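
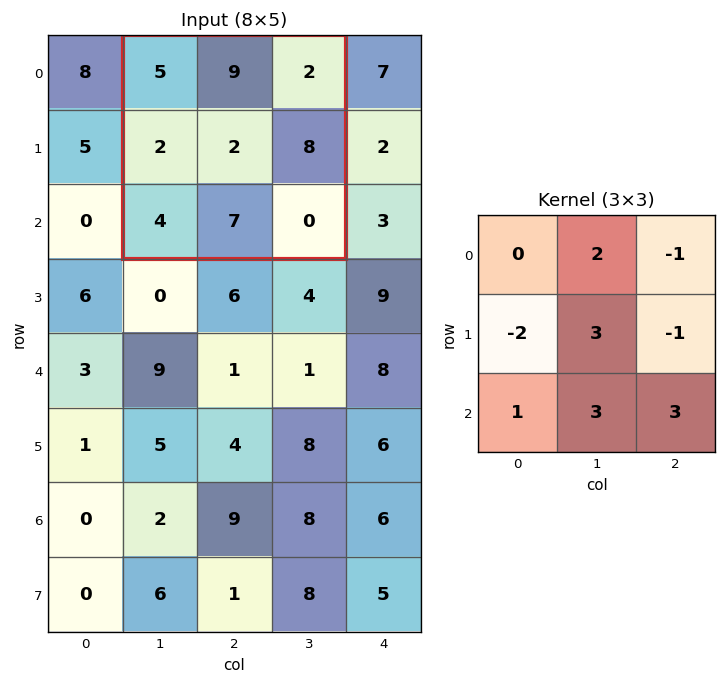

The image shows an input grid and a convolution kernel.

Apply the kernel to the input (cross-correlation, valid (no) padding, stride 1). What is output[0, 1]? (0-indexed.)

The receptive field on the input at this output position is [5 9 2 / 2 2 8 / 4 7 0]. Elementwise product with the kernel and sum: 9·2 + 2·-1 + 2·-2 + 2·3 + 8·-1 + 4·1 + 7·3 + 0·3.

35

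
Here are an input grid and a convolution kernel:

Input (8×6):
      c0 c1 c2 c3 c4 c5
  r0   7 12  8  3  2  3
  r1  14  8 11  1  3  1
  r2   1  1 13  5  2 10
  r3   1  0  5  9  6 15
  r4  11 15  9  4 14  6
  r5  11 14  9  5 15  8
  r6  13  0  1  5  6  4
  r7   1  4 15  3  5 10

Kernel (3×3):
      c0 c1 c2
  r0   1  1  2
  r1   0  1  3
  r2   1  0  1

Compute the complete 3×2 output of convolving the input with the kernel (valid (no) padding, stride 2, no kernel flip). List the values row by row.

Output[0,0]: The receptive field on the input at this output position is [7 12 8 / 14 8 11 / 1 1 13]. Elementwise product with the kernel and sum: 7·1 + 12·1 + 8·2 + 8·1 + 11·3 + 1·1 + 13·1.
Output[0,1]: The receptive field on the input at this output position is [8 3 2 / 11 1 3 / 13 5 2]. Elementwise product with the kernel and sum: 8·1 + 3·1 + 2·2 + 1·1 + 3·3 + 13·1 + 2·1.

90 40
63 72
99 98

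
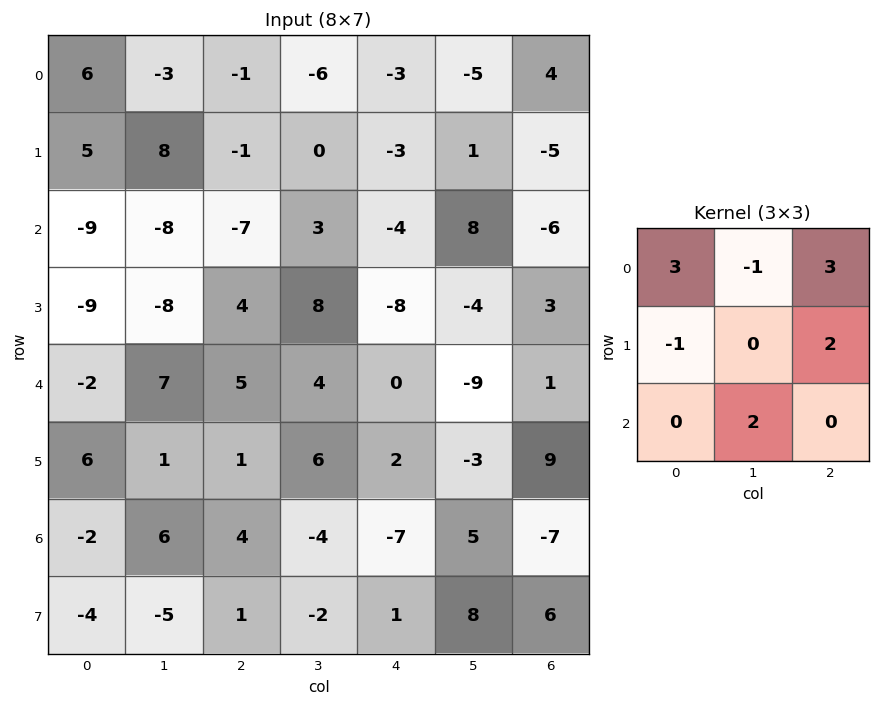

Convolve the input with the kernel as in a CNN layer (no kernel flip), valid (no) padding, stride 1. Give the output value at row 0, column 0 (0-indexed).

The receptive field on the input at this output position is [6 -3 -1 / 5 8 -1 / -9 -8 -7]. Elementwise product with the kernel and sum: 6·3 + -3·-1 + -1·3 + 5·-1 + -1·2 + -8·2.

-5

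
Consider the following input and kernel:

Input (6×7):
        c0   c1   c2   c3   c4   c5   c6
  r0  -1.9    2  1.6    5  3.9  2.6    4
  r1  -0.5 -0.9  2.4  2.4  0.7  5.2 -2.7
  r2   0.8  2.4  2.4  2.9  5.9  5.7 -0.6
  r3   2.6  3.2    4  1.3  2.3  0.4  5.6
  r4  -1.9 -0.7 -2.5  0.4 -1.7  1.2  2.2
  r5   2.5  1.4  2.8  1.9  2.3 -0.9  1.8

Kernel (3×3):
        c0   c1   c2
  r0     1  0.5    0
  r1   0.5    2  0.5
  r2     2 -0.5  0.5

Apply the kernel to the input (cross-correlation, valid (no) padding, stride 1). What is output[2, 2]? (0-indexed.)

3.55

The receptive field on the input at this output position is [2.4 2.9 5.9 / 4 1.3 2.3 / -2.5 0.4 -1.7]. Elementwise product with the kernel and sum: 2.4·1 + 2.9·0.5 + 4·0.5 + 1.3·2 + 2.3·0.5 + -2.5·2 + 0.4·-0.5 + -1.7·0.5.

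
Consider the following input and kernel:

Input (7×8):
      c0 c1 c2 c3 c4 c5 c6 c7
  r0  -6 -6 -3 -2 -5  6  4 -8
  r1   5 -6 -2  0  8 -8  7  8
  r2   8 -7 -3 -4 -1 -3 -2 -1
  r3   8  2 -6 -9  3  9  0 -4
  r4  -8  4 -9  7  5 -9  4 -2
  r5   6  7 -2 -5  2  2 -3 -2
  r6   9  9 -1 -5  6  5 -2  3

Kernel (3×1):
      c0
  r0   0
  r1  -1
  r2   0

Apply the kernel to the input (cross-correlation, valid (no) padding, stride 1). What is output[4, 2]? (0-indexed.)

2

The receptive field on the input at this output position is [-9 / -2 / -1]. Elementwise product with the kernel and sum: -2·-1.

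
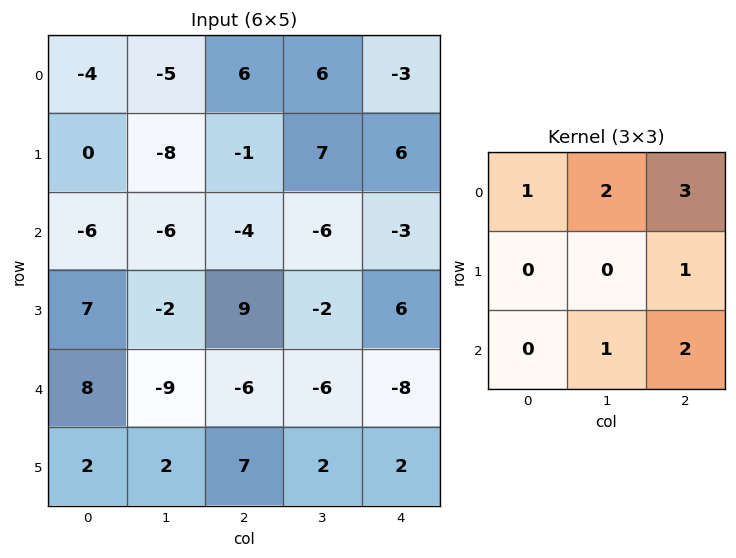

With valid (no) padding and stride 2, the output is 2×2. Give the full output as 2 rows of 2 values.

Output[0,0]: The receptive field on the input at this output position is [-4 -5 6 / 0 -8 -1 / -6 -6 -4]. Elementwise product with the kernel and sum: -4·1 + -5·2 + 6·3 + -1·1 + -6·1 + -4·2.
Output[0,1]: The receptive field on the input at this output position is [6 6 -3 / -1 7 6 / -4 -6 -3]. Elementwise product with the kernel and sum: 6·1 + 6·2 + -3·3 + 6·1 + -6·1 + -3·2.

-11 3
-42 -41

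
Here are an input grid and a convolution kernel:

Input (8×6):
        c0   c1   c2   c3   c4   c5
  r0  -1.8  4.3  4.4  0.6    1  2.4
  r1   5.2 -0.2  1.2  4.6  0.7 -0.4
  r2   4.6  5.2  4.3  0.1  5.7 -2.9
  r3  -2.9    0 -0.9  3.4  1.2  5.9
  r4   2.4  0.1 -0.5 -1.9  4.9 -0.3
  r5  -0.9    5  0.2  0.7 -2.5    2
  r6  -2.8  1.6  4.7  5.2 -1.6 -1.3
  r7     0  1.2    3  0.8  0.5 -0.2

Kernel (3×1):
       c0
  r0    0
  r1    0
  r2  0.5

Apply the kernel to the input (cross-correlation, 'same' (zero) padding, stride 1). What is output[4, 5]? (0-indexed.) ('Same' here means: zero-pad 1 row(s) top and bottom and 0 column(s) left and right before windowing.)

The receptive field on the zero-padded input at this output position is [5.9 / -0.3 / 2]. Elementwise product with the kernel and sum: 2·0.5.

1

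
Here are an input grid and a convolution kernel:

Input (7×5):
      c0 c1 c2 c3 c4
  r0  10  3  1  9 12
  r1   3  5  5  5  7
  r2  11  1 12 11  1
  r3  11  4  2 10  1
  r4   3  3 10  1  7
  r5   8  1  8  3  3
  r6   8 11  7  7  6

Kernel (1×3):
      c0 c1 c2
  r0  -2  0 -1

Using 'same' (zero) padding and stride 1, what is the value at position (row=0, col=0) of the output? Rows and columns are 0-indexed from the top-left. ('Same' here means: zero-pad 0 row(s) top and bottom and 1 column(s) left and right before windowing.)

-3

The receptive field on the zero-padded input at this output position is [0 10 3]. Elementwise product with the kernel and sum: 0·-2 + 3·-1.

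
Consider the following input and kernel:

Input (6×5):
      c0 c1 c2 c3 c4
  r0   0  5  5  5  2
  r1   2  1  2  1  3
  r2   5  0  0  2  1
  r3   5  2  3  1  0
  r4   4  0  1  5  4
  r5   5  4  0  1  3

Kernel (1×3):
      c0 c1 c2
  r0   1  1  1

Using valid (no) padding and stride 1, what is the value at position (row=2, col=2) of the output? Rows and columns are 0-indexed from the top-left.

The receptive field on the input at this output position is [0 2 1]. Elementwise product with the kernel and sum: 0·1 + 2·1 + 1·1.

3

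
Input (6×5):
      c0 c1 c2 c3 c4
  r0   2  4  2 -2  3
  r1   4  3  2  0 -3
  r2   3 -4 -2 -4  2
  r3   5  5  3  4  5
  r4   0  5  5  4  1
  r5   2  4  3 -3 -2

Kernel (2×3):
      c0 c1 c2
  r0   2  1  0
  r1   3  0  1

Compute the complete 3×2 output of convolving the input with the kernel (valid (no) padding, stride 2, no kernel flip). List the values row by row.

22 5
20 6
14 21

Output[0,0]: The receptive field on the input at this output position is [2 4 2 / 4 3 2]. Elementwise product with the kernel and sum: 2·2 + 4·1 + 4·3 + 2·1.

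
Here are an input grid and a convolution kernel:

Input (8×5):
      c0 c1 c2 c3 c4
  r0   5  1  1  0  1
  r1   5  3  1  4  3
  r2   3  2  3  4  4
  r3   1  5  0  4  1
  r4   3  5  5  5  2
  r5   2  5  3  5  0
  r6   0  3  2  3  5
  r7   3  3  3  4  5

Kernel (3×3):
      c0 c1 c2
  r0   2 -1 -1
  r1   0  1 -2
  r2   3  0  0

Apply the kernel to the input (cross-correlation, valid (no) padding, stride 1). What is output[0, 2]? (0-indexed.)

8

The receptive field on the input at this output position is [1 0 1 / 1 4 3 / 3 4 4]. Elementwise product with the kernel and sum: 1·2 + 0·-1 + 1·-1 + 4·1 + 3·-2 + 3·3.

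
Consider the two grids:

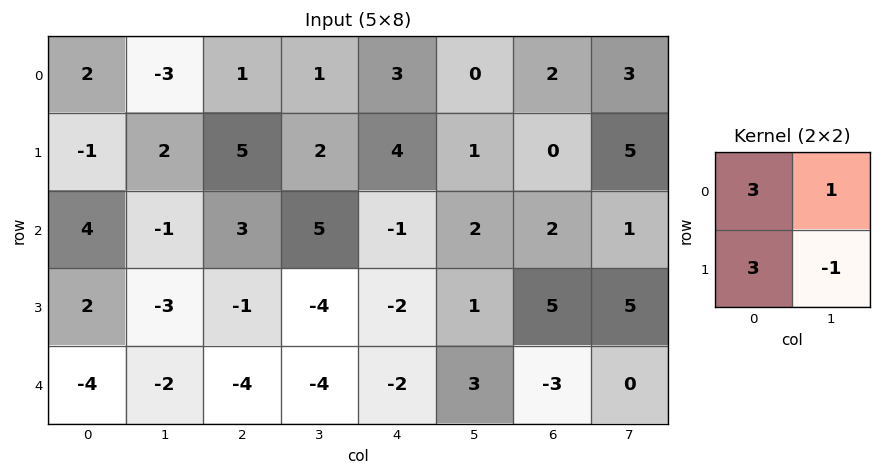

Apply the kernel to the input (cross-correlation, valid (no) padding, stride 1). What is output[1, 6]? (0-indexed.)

The receptive field on the input at this output position is [0 5 / 2 1]. Elementwise product with the kernel and sum: 0·3 + 5·1 + 2·3 + 1·-1.

10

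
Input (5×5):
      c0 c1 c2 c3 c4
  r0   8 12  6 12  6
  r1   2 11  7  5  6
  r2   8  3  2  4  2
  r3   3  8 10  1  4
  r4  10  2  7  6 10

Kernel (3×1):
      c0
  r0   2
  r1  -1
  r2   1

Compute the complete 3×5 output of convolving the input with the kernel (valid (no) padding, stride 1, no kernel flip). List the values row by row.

Output[0,0]: The receptive field on the input at this output position is [8 / 2 / 8]. Elementwise product with the kernel and sum: 8·2 + 2·-1 + 8·1.
Output[0,1]: The receptive field on the input at this output position is [12 / 11 / 3]. Elementwise product with the kernel and sum: 12·2 + 11·-1 + 3·1.

22 16 7 23 8
-1 27 22 7 14
23 0 1 13 10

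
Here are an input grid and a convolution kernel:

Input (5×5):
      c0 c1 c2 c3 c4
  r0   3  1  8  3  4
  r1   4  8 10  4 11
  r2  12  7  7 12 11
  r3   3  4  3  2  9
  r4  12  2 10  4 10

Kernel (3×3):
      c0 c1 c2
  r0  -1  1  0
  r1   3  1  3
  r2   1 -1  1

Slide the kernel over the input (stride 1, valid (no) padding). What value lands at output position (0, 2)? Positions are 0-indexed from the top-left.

68

The receptive field on the input at this output position is [8 3 4 / 10 4 11 / 7 12 11]. Elementwise product with the kernel and sum: 8·-1 + 3·1 + 10·3 + 4·1 + 11·3 + 7·1 + 12·-1 + 11·1.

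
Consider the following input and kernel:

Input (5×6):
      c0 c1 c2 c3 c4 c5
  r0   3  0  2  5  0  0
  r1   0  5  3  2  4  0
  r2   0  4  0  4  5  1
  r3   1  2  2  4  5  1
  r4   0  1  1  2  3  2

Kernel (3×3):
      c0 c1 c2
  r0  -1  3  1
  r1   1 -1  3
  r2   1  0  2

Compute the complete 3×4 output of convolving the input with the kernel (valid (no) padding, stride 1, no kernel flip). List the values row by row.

Output[0,0]: The receptive field on the input at this output position is [3 0 2 / 0 5 3 / 0 4 0]. Elementwise product with the kernel and sum: 3·-1 + 0·3 + 2·1 + 0·1 + 5·-1 + 3·3 + 0·1 + 0·2.
Output[0,1]: The receptive field on the input at this output position is [0 2 5 / 5 3 2 / 4 0 4]. Elementwise product with the kernel and sum: 0·-1 + 2·3 + 5·1 + 5·1 + 3·-1 + 2·3 + 4·1 + 4·2.

3 31 36 -1
19 32 30 18
19 17 37 20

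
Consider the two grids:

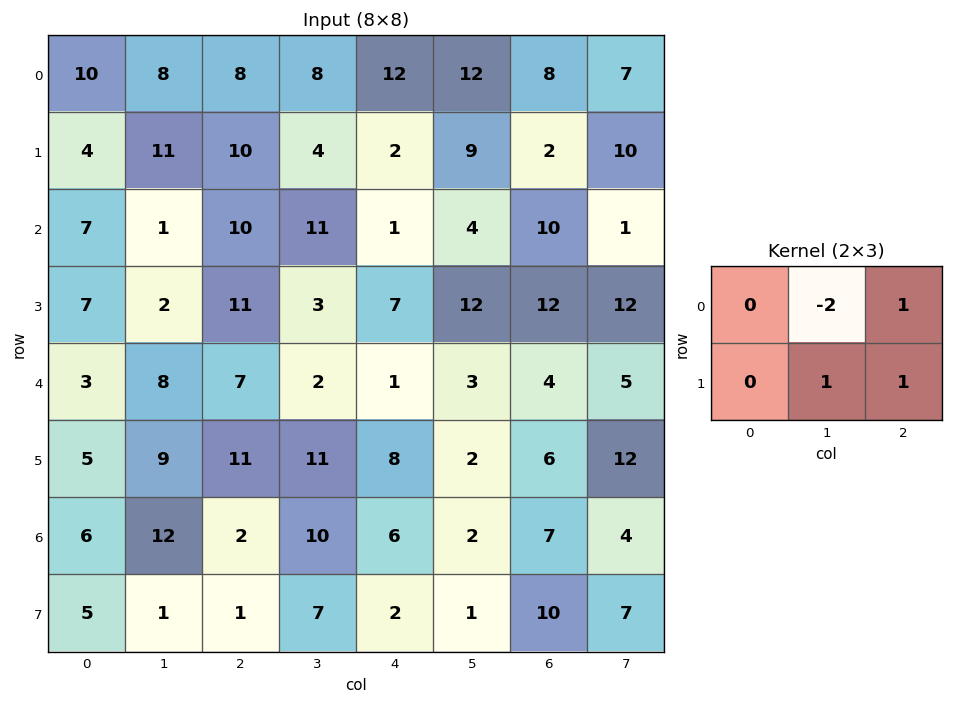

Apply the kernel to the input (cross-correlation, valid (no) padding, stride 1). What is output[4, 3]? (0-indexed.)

The receptive field on the input at this output position is [2 1 3 / 11 8 2]. Elementwise product with the kernel and sum: 1·-2 + 3·1 + 8·1 + 2·1.

11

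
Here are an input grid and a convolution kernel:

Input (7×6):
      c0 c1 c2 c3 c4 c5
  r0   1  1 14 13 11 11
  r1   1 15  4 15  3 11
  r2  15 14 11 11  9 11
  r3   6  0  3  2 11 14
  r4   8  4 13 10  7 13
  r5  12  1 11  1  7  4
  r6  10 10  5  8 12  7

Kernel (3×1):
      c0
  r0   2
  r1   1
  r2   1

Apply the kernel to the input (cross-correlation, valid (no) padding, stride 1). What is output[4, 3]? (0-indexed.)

The receptive field on the input at this output position is [10 / 1 / 8]. Elementwise product with the kernel and sum: 10·2 + 1·1 + 8·1.

29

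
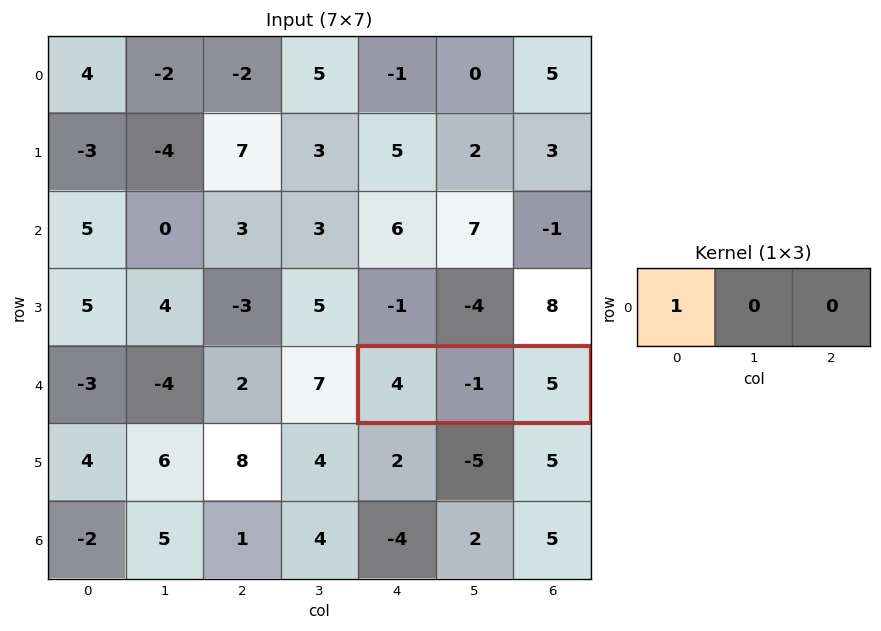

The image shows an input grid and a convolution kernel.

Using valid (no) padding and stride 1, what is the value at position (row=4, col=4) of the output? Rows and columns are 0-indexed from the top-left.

4

The receptive field on the input at this output position is [4 -1 5]. Elementwise product with the kernel and sum: 4·1.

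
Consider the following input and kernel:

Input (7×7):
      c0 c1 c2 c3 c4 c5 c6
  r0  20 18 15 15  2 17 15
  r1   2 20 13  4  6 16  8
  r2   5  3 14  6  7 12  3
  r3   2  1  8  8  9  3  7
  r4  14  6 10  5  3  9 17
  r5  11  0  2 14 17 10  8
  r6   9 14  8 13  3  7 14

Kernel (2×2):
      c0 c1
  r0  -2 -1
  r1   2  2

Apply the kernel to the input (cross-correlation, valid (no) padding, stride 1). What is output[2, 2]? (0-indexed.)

The receptive field on the input at this output position is [14 6 / 8 8]. Elementwise product with the kernel and sum: 14·-2 + 6·-1 + 8·2 + 8·2.

-2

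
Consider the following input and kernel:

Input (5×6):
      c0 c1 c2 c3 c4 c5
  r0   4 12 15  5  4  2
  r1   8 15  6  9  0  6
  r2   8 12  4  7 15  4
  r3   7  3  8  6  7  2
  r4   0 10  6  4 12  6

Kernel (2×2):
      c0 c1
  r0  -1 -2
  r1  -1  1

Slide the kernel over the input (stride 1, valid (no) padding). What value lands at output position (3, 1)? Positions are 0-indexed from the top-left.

The receptive field on the input at this output position is [3 8 / 10 6]. Elementwise product with the kernel and sum: 3·-1 + 8·-2 + 10·-1 + 6·1.

-23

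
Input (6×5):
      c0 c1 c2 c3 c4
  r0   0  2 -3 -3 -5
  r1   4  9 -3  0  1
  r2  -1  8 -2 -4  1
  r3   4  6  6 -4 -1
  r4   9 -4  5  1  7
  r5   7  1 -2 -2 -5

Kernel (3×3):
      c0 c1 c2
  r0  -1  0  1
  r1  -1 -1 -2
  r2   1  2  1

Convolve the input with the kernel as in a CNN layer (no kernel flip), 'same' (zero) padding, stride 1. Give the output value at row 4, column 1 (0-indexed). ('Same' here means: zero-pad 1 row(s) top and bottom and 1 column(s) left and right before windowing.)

-6

The receptive field on the zero-padded input at this output position is [4 6 6 / 9 -4 5 / 7 1 -2]. Elementwise product with the kernel and sum: 4·-1 + 6·1 + 9·-1 + -4·-1 + 5·-2 + 7·1 + 1·2 + -2·1.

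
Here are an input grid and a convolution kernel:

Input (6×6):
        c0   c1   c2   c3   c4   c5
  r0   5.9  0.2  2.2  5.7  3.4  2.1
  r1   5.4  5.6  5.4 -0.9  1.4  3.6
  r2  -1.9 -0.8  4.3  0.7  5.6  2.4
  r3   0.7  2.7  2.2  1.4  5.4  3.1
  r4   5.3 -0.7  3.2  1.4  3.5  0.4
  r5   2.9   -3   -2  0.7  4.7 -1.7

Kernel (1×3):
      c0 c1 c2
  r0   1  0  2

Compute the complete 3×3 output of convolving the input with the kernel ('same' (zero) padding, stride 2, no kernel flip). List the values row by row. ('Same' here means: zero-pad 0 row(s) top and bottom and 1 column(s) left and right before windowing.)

Output[0,0]: The receptive field on the zero-padded input at this output position is [0 5.9 0.2]. Elementwise product with the kernel and sum: 0·1 + 0.2·2.

0.4 11.6 9.9
-1.6 0.6 5.5
-1.4 2.1 2.2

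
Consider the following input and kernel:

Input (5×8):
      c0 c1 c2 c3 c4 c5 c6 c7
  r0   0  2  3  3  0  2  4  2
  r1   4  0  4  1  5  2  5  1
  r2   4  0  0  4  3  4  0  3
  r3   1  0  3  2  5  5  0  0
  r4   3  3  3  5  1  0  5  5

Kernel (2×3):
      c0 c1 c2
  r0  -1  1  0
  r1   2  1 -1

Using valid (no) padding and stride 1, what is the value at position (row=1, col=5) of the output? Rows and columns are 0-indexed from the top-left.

The receptive field on the input at this output position is [2 5 1 / 4 0 3]. Elementwise product with the kernel and sum: 2·-1 + 5·1 + 4·2 + 0·1 + 3·-1.

8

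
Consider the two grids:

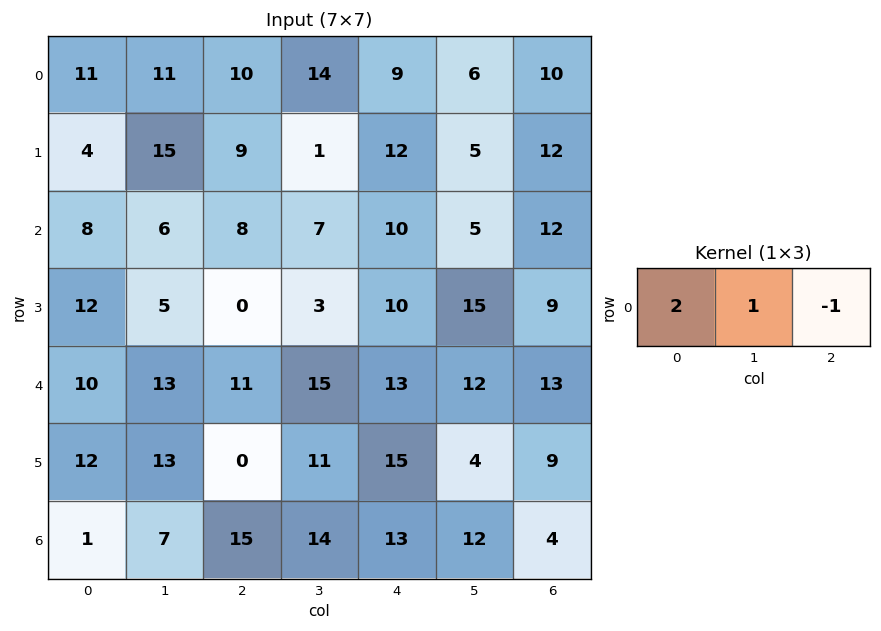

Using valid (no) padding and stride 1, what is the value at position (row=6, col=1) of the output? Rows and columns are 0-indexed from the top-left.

The receptive field on the input at this output position is [7 15 14]. Elementwise product with the kernel and sum: 7·2 + 15·1 + 14·-1.

15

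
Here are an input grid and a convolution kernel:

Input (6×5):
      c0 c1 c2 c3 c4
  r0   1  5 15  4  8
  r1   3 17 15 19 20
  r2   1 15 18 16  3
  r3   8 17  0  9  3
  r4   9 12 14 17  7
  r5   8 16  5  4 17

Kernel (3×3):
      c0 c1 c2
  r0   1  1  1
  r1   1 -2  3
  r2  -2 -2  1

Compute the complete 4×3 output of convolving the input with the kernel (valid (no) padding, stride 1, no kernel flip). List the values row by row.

21 18 -1
10 53 34
-20 58 -27
9 23 12

Output[0,0]: The receptive field on the input at this output position is [1 5 15 / 3 17 15 / 1 15 18]. Elementwise product with the kernel and sum: 1·1 + 5·1 + 15·1 + 3·1 + 17·-2 + 15·3 + 1·-2 + 15·-2 + 18·1.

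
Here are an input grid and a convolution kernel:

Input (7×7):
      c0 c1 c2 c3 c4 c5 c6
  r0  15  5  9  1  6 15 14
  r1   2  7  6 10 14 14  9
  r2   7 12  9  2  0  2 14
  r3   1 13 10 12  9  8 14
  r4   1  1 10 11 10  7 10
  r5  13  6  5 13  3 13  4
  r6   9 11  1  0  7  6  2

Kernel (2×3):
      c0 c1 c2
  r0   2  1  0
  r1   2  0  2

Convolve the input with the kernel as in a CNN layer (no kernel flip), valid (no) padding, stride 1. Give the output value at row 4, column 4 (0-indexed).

The receptive field on the input at this output position is [10 7 10 / 3 13 4]. Elementwise product with the kernel and sum: 10·2 + 7·1 + 3·2 + 4·2.

41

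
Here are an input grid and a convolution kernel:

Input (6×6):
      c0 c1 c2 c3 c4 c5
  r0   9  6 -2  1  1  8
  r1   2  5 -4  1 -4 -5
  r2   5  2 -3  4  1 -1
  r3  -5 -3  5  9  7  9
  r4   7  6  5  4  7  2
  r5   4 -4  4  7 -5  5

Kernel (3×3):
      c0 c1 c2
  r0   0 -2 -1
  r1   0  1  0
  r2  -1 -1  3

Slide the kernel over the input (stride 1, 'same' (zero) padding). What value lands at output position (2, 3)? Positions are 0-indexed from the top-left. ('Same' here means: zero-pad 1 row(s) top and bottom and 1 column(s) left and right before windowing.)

The receptive field on the zero-padded input at this output position is [-4 1 -4 / -3 4 1 / 5 9 7]. Elementwise product with the kernel and sum: 1·-2 + -4·-1 + 4·1 + 5·-1 + 9·-1 + 7·3.

13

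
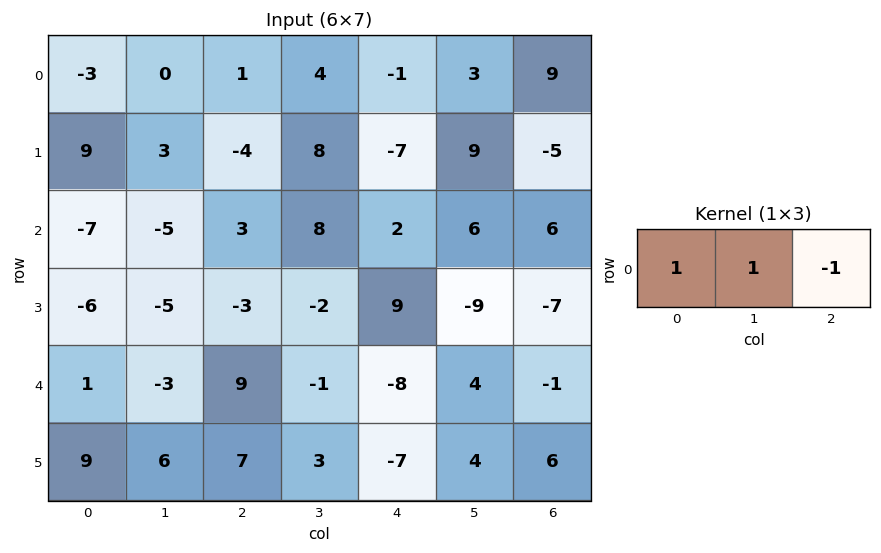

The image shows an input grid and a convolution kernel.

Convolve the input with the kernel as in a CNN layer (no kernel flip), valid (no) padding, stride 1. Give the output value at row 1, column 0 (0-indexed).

The receptive field on the input at this output position is [9 3 -4]. Elementwise product with the kernel and sum: 9·1 + 3·1 + -4·-1.

16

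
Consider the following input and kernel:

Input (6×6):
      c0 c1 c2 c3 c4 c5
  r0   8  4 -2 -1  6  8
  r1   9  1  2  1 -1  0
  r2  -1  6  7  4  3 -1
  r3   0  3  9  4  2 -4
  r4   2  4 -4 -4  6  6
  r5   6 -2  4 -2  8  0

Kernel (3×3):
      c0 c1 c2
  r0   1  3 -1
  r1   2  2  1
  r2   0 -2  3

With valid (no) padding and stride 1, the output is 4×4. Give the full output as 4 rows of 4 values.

Output[0,0]: The receptive field on the input at this output position is [8 4 -2 / 9 1 2 / -1 6 7]. Elementwise product with the kernel and sum: 8·1 + 4·3 + -2·-1 + 9·2 + 1·2 + 2·1 + 6·-2 + 7·3.

53 4 -5 0
48 30 29 -5
5 47 70 28
24 8 37 8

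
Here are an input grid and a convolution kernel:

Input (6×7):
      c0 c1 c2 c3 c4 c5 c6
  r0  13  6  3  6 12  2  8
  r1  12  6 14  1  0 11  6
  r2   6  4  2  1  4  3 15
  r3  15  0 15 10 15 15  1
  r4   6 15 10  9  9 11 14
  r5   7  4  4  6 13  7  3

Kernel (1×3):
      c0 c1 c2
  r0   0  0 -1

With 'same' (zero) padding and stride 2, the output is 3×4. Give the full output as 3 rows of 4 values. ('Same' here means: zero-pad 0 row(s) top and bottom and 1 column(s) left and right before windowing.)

Output[0,0]: The receptive field on the zero-padded input at this output position is [0 13 6]. Elementwise product with the kernel and sum: 6·-1.

-6 -6 -2 0
-4 -1 -3 0
-15 -9 -11 0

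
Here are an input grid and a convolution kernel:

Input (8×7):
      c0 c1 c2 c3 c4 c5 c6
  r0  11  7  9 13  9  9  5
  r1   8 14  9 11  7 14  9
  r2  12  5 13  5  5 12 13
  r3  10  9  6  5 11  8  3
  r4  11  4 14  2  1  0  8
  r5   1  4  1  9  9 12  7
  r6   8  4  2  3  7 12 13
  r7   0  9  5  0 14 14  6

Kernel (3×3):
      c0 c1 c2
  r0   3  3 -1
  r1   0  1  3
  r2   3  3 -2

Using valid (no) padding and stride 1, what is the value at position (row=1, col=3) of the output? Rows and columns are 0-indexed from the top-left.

The receptive field on the input at this output position is [11 7 14 / 5 5 12 / 5 11 8]. Elementwise product with the kernel and sum: 11·3 + 7·3 + 14·-1 + 5·1 + 12·3 + 5·3 + 11·3 + 8·-2.

113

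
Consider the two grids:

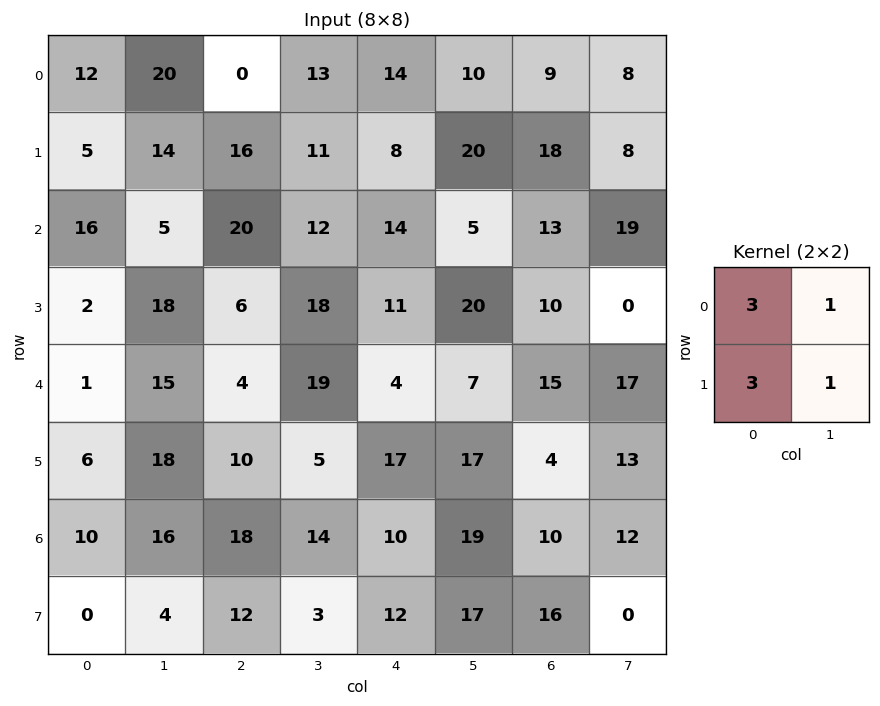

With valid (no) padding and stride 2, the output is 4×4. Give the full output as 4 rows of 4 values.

85 72 96 97
77 108 100 88
54 66 87 87
50 107 102 90

Output[0,0]: The receptive field on the input at this output position is [12 20 / 5 14]. Elementwise product with the kernel and sum: 12·3 + 20·1 + 5·3 + 14·1.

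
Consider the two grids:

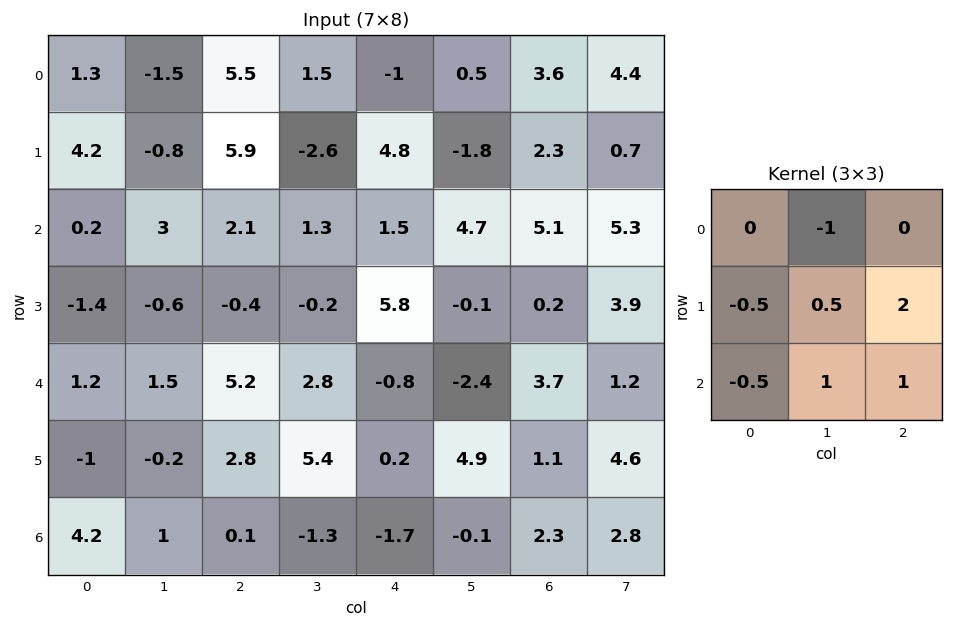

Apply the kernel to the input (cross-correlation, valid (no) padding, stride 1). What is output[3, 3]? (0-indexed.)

The receptive field on the input at this output position is [-0.2 5.8 -0.1 / 2.8 -0.8 -2.4 / 5.4 0.2 4.9]. Elementwise product with the kernel and sum: 5.8·-1 + 2.8·-0.5 + -0.8·0.5 + -2.4·2 + 5.4·-0.5 + 0.2·1 + 4.9·1.

-10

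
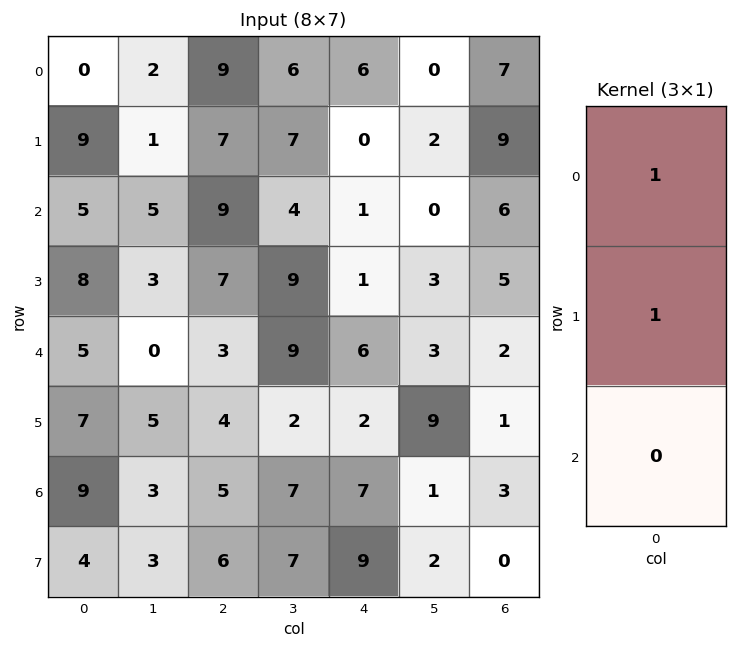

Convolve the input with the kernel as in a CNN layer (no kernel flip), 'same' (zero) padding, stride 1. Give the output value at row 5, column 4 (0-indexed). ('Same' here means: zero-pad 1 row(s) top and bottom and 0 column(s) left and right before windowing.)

The receptive field on the zero-padded input at this output position is [6 / 2 / 7]. Elementwise product with the kernel and sum: 6·1 + 2·1.

8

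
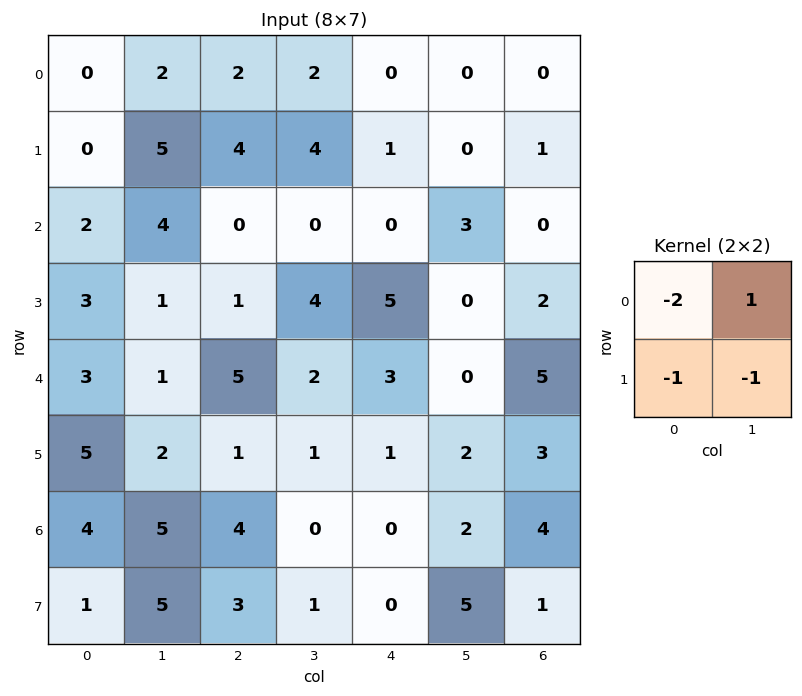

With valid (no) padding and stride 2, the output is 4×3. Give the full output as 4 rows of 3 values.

-3 -10 -1
-4 -5 -2
-12 -10 -9
-9 -12 -3

Output[0,0]: The receptive field on the input at this output position is [0 2 / 0 5]. Elementwise product with the kernel and sum: 0·-2 + 2·1 + 0·-1 + 5·-1.
Output[0,1]: The receptive field on the input at this output position is [2 2 / 4 4]. Elementwise product with the kernel and sum: 2·-2 + 2·1 + 4·-1 + 4·-1.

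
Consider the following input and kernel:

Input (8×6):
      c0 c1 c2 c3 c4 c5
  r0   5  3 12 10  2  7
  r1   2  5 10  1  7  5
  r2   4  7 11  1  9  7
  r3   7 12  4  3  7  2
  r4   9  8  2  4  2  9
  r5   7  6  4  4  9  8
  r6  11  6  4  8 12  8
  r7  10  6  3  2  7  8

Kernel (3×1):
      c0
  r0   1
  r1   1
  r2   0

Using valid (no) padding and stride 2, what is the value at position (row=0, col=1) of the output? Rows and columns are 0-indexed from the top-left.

The receptive field on the input at this output position is [12 / 10 / 11]. Elementwise product with the kernel and sum: 12·1 + 10·1.

22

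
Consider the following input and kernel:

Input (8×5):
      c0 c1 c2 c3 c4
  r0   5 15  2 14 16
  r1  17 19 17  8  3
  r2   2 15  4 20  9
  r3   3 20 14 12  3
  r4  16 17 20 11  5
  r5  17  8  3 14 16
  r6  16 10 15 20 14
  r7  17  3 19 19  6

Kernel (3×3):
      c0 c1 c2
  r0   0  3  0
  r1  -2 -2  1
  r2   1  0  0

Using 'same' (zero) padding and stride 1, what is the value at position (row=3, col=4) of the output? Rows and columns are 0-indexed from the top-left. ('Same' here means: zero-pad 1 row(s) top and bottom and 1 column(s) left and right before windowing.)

8

The receptive field on the zero-padded input at this output position is [20 9 0 / 12 3 0 / 11 5 0]. Elementwise product with the kernel and sum: 9·3 + 12·-2 + 3·-2 + 0·1 + 11·1.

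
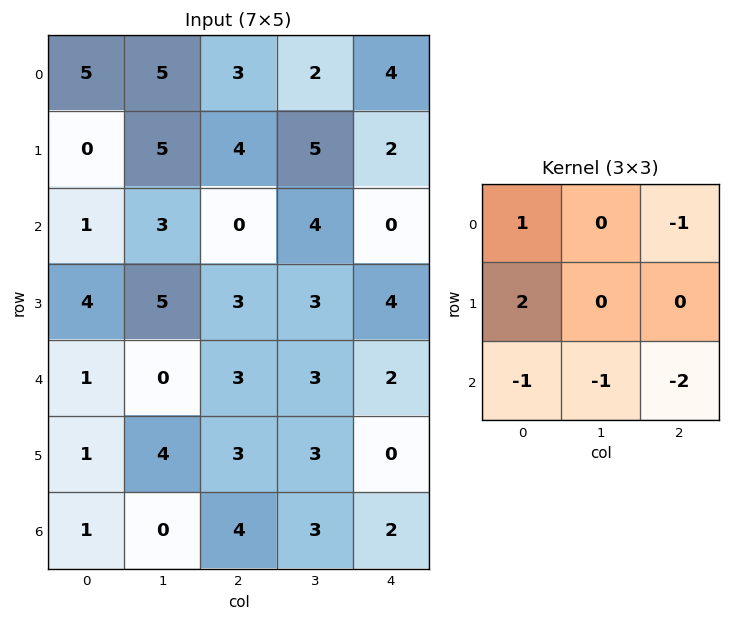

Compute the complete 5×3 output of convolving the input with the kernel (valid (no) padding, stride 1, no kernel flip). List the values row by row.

Output[0,0]: The receptive field on the input at this output position is [5 5 3 / 0 5 4 / 1 3 0]. Elementwise product with the kernel and sum: 5·1 + 3·-1 + 0·2 + 1·-1 + 3·-1 + 0·-2.
Output[0,1]: The receptive field on the input at this output position is [5 3 2 / 5 4 5 / 3 0 4]. Elementwise product with the kernel and sum: 5·1 + 2·-1 + 5·2 + 3·-1 + 0·-1 + 4·-2.

-2 2 3
-17 -8 -12
2 0 -4
-8 -11 -1
-9 -5 -4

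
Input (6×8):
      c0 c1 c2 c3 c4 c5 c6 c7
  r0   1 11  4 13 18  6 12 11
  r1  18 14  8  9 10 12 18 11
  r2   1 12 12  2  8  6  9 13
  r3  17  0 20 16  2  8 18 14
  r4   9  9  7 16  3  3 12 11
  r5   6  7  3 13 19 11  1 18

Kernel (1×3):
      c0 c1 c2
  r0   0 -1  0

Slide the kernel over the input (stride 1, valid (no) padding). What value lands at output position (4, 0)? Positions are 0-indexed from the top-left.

The receptive field on the input at this output position is [9 9 7]. Elementwise product with the kernel and sum: 9·-1.

-9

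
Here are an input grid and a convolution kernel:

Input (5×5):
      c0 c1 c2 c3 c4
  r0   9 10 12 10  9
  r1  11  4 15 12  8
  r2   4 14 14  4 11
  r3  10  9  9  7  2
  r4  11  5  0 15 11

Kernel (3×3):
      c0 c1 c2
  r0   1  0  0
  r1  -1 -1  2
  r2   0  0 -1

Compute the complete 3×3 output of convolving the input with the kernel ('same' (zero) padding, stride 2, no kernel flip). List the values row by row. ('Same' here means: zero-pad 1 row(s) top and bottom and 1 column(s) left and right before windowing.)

Output[0,0]: The receptive field on the zero-padded input at this output position is [0 0 0 / 0 9 10 / 0 11 4]. Elementwise product with the kernel and sum: 0·1 + 0·-1 + 9·-1 + 10·2 + 4·-1.
Output[0,1]: The receptive field on the zero-padded input at this output position is [0 0 0 / 10 12 10 / 4 15 12]. Elementwise product with the kernel and sum: 0·1 + 10·-1 + 12·-1 + 10·2 + 12·-1.

7 -14 -19
15 -23 -3
-1 34 -19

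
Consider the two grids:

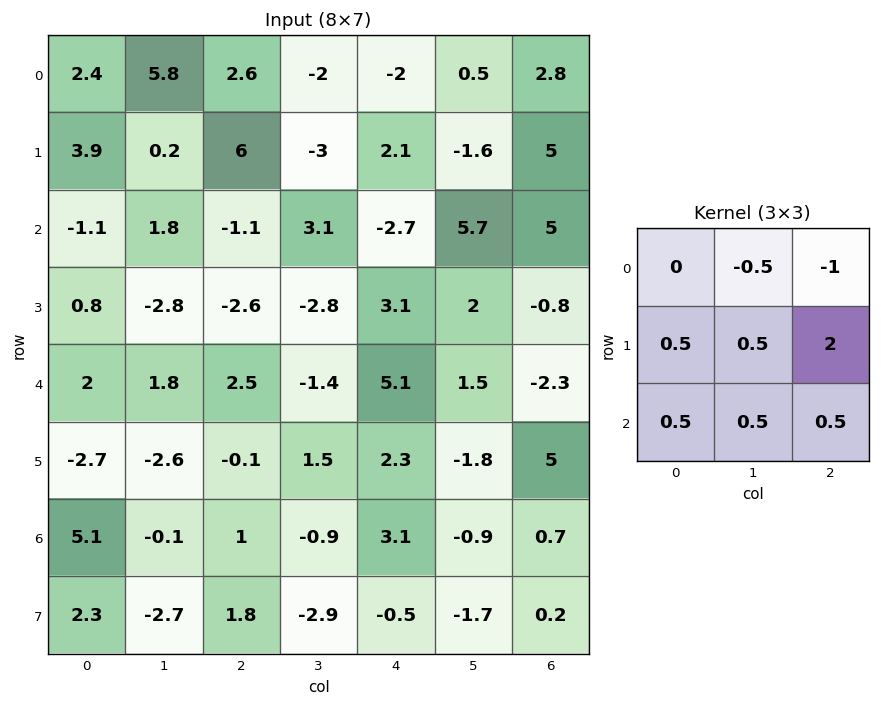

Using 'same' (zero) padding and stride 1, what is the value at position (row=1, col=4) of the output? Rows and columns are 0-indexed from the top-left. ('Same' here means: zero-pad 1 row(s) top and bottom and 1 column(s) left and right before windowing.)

-0.1

The receptive field on the zero-padded input at this output position is [-2 -2 0.5 / -3 2.1 -1.6 / 3.1 -2.7 5.7]. Elementwise product with the kernel and sum: -2·-0.5 + 0.5·-1 + -3·0.5 + 2.1·0.5 + -1.6·2 + 3.1·0.5 + -2.7·0.5 + 5.7·0.5.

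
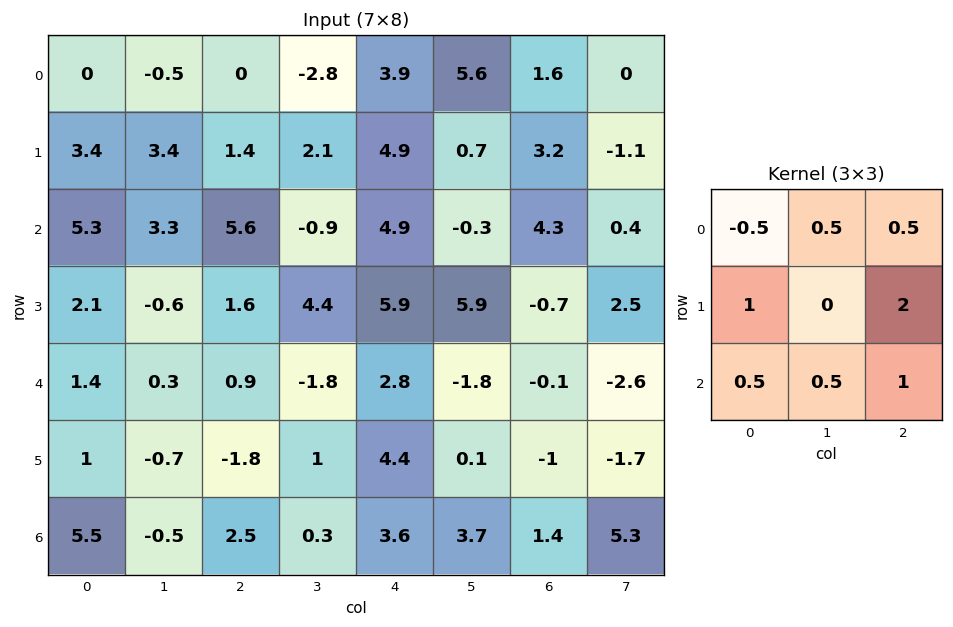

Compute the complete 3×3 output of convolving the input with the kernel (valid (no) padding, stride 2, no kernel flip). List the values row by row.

Output[0,0]: The receptive field on the input at this output position is [0 -0.5 0 / 3.4 3.4 1.4 / 5.3 3.3 5.6]. Elementwise product with the kernel and sum: 0·-0.5 + -0.5·0.5 + 0·0.5 + 3.4·1 + 1.4·2 + 5.3·0.5 + 3.3·0.5 + 5.6·1.
Output[0,1]: The receptive field on the input at this output position is [0 -2.8 3.9 / 1.4 2.1 4.9 / 5.6 -0.9 4.9]. Elementwise product with the kernel and sum: 0·-0.5 + -2.8·0.5 + 3.9·0.5 + 1.4·1 + 4.9·2 + 5.6·0.5 + -0.9·0.5 + 4.9·1.

15.85 19 19.55
8.85 14.95 4.45
2.3 12.05 5.1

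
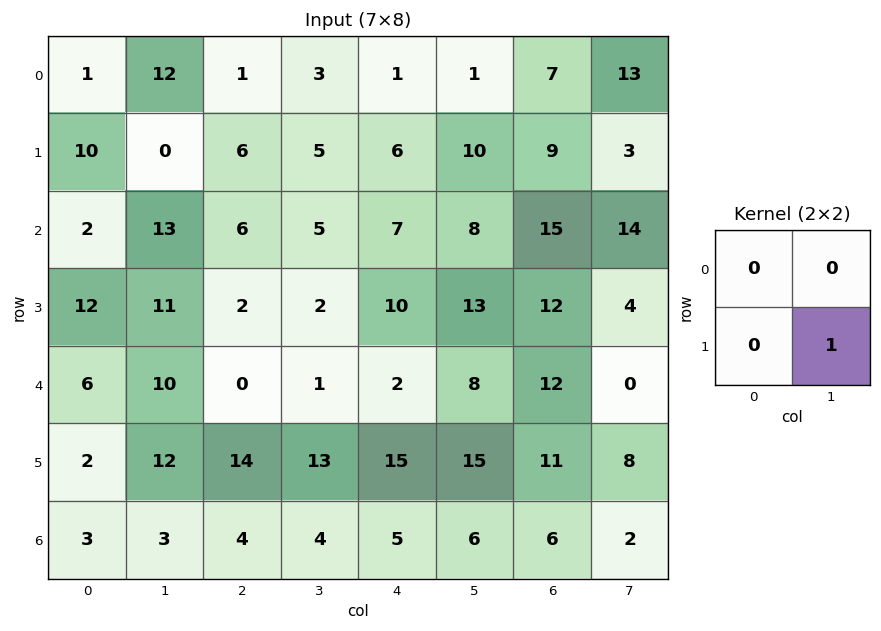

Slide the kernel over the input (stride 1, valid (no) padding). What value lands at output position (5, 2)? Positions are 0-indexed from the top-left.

4

The receptive field on the input at this output position is [14 13 / 4 4]. Elementwise product with the kernel and sum: 4·1.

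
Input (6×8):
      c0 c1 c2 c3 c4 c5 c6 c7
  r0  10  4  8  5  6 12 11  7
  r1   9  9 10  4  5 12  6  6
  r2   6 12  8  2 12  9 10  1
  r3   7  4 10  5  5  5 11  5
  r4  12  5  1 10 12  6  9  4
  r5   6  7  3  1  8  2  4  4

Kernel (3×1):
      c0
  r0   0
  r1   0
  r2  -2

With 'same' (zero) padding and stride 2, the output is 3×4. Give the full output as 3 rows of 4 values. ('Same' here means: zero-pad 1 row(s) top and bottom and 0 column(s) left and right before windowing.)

-18 -20 -10 -12
-14 -20 -10 -22
-12 -6 -16 -8

Output[0,0]: The receptive field on the zero-padded input at this output position is [0 / 10 / 9]. Elementwise product with the kernel and sum: 9·-2.
Output[0,1]: The receptive field on the zero-padded input at this output position is [0 / 8 / 10]. Elementwise product with the kernel and sum: 10·-2.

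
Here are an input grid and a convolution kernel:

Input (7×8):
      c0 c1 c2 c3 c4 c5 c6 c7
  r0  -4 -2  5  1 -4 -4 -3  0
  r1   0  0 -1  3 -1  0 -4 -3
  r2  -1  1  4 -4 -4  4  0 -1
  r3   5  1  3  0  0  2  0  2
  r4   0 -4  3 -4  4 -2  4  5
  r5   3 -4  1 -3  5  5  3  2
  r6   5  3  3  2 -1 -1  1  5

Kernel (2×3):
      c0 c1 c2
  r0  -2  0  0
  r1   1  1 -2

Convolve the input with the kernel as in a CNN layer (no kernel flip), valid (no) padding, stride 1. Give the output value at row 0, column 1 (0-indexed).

-3

The receptive field on the input at this output position is [-2 5 1 / 0 -1 3]. Elementwise product with the kernel and sum: -2·-2 + 0·1 + -1·1 + 3·-2.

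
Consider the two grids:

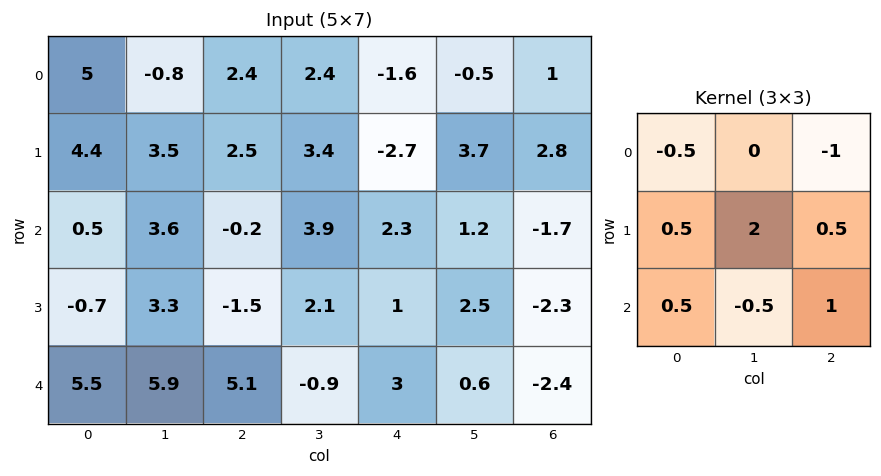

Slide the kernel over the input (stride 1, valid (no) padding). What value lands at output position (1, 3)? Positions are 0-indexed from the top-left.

The receptive field on the input at this output position is [3.4 -2.7 3.7 / 3.9 2.3 1.2 / 2.1 1 2.5]. Elementwise product with the kernel and sum: 3.4·-0.5 + 3.7·-1 + 3.9·0.5 + 2.3·2 + 1.2·0.5 + 2.1·0.5 + 1·-0.5 + 2.5·1.

4.8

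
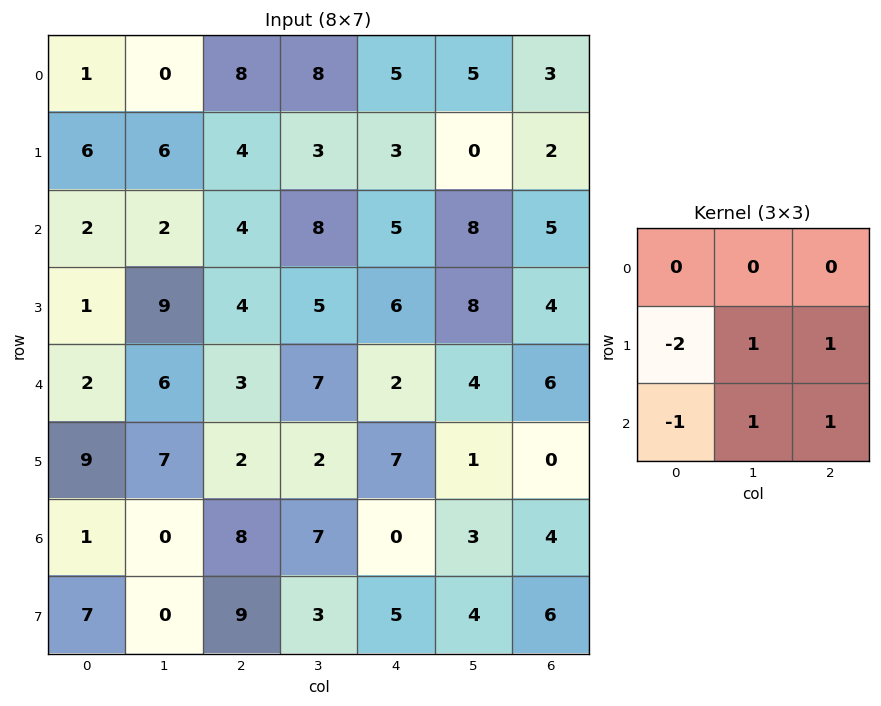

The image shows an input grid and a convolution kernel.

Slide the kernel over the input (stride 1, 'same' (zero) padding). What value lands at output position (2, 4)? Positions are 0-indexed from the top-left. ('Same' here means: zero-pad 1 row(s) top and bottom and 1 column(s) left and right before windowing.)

6

The receptive field on the zero-padded input at this output position is [3 3 0 / 8 5 8 / 5 6 8]. Elementwise product with the kernel and sum: 8·-2 + 5·1 + 8·1 + 5·-1 + 6·1 + 8·1.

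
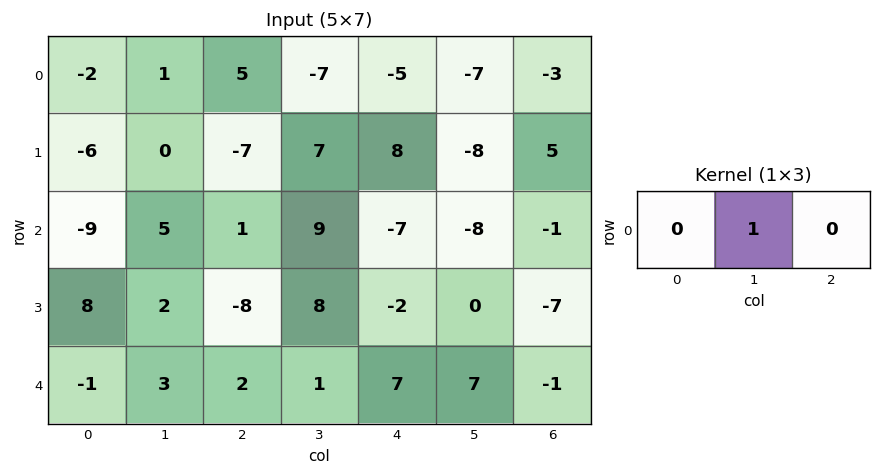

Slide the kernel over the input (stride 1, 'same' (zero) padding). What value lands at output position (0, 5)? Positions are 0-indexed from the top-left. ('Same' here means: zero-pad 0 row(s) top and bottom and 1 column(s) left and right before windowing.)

The receptive field on the zero-padded input at this output position is [-5 -7 -3]. Elementwise product with the kernel and sum: -7·1.

-7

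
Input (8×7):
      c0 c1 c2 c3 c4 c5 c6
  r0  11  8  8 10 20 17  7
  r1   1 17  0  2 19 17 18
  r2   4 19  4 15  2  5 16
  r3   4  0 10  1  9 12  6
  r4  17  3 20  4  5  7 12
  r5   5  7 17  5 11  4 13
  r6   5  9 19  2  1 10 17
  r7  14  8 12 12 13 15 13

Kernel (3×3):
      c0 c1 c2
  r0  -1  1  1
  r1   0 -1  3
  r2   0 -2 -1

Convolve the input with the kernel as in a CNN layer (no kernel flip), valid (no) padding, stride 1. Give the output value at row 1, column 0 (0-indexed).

The receptive field on the input at this output position is [1 17 0 / 4 19 4 / 4 0 10]. Elementwise product with the kernel and sum: 1·-1 + 17·1 + 0·1 + 19·-1 + 4·3 + 0·-2 + 10·-1.

-1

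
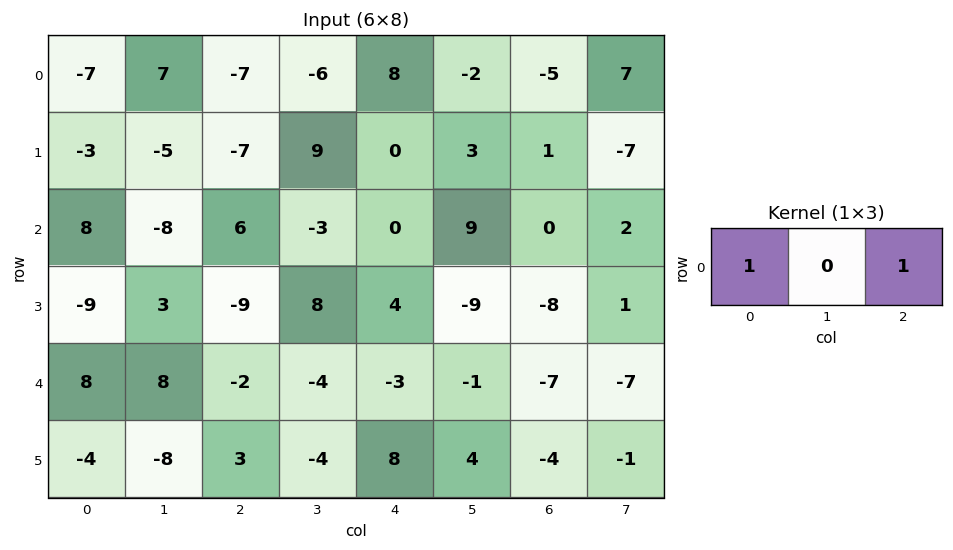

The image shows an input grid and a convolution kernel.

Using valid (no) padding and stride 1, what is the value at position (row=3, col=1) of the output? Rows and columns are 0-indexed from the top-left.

11

The receptive field on the input at this output position is [3 -9 8]. Elementwise product with the kernel and sum: 3·1 + 8·1.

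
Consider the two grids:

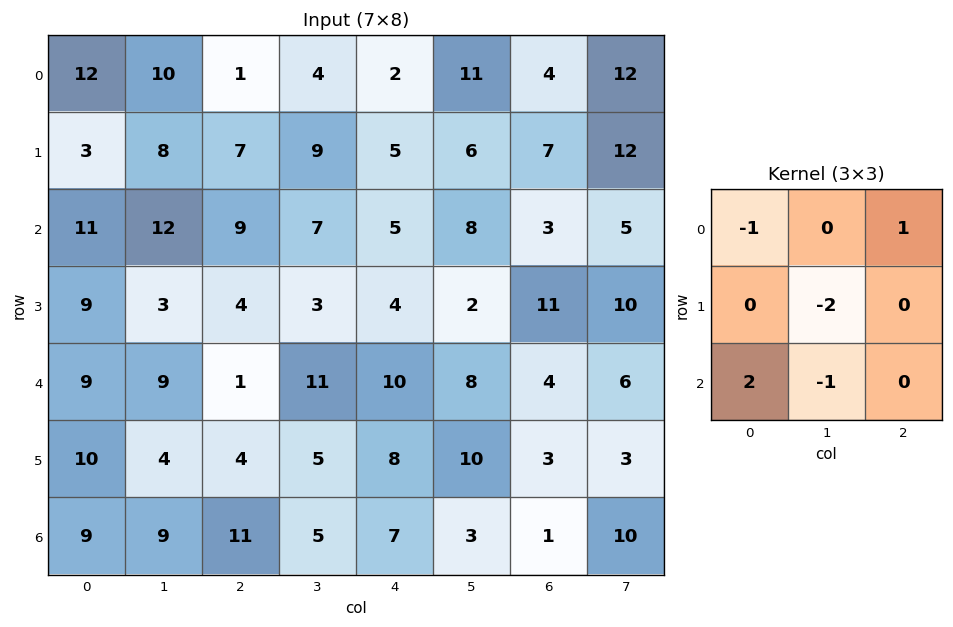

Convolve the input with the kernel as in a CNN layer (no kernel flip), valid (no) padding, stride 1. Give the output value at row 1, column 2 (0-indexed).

The receptive field on the input at this output position is [7 9 5 / 9 7 5 / 4 3 4]. Elementwise product with the kernel and sum: 7·-1 + 5·1 + 7·-2 + 4·2 + 3·-1.

-11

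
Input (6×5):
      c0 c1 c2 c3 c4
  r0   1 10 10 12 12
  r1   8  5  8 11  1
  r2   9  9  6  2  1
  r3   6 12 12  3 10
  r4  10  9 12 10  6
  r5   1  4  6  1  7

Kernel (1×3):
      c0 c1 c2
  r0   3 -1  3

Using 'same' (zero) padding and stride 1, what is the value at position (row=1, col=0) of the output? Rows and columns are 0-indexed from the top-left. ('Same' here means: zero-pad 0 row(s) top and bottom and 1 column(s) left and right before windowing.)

The receptive field on the zero-padded input at this output position is [0 8 5]. Elementwise product with the kernel and sum: 0·3 + 8·-1 + 5·3.

7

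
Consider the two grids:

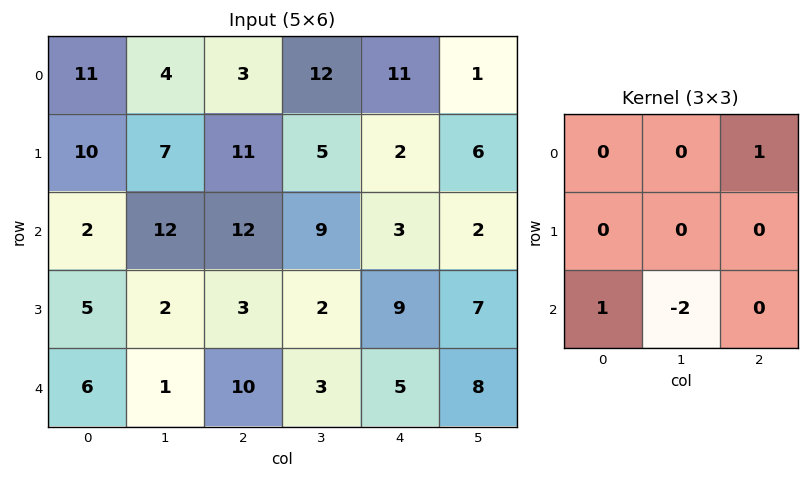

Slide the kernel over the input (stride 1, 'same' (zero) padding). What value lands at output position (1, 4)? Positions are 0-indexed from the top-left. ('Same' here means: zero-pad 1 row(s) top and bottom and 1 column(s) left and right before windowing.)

4

The receptive field on the zero-padded input at this output position is [12 11 1 / 5 2 6 / 9 3 2]. Elementwise product with the kernel and sum: 1·1 + 9·1 + 3·-2.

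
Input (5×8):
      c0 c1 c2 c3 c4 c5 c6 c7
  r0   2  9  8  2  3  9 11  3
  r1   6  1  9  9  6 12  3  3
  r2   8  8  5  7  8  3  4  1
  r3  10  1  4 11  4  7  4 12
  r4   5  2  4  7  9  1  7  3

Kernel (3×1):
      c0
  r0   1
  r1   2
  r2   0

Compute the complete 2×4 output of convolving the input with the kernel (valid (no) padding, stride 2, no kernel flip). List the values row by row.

Output[0,0]: The receptive field on the input at this output position is [2 / 6 / 8]. Elementwise product with the kernel and sum: 2·1 + 6·2.

14 26 15 17
28 13 16 12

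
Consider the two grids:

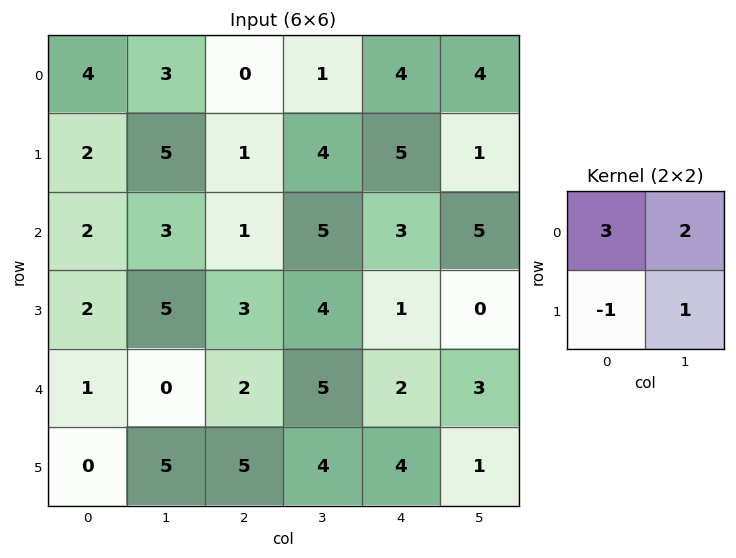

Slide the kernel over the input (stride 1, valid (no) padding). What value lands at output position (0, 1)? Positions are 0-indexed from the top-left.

The receptive field on the input at this output position is [3 0 / 5 1]. Elementwise product with the kernel and sum: 3·3 + 0·2 + 5·-1 + 1·1.

5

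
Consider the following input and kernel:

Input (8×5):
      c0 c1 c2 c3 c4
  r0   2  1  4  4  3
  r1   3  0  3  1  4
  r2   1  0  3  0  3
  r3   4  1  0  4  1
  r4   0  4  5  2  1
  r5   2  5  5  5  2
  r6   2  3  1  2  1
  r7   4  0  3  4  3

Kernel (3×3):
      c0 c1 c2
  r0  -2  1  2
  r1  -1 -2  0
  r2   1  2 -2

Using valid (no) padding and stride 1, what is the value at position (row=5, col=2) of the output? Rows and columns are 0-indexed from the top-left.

-1

The receptive field on the input at this output position is [5 5 2 / 1 2 1 / 3 4 3]. Elementwise product with the kernel and sum: 5·-2 + 5·1 + 2·2 + 1·-1 + 2·-2 + 3·1 + 4·2 + 3·-2.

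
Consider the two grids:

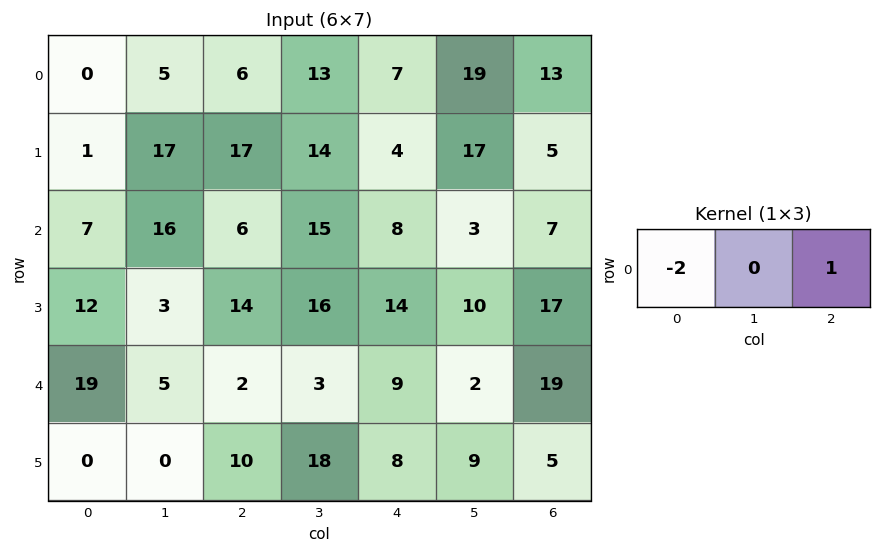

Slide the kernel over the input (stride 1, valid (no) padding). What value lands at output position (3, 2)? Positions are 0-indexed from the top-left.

The receptive field on the input at this output position is [14 16 14]. Elementwise product with the kernel and sum: 14·-2 + 14·1.

-14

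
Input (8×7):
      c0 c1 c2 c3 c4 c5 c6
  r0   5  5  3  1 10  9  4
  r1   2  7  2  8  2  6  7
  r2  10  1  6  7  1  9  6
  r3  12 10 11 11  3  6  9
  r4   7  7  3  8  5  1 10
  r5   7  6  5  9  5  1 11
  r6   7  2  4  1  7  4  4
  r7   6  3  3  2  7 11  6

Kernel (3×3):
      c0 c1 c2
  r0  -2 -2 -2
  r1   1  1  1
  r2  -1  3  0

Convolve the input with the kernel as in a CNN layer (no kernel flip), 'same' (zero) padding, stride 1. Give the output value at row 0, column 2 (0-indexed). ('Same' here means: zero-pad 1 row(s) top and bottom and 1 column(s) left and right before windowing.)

8

The receptive field on the zero-padded input at this output position is [0 0 0 / 5 3 1 / 7 2 8]. Elementwise product with the kernel and sum: 0·-2 + 0·-2 + 0·-2 + 5·1 + 3·1 + 1·1 + 7·-1 + 2·3.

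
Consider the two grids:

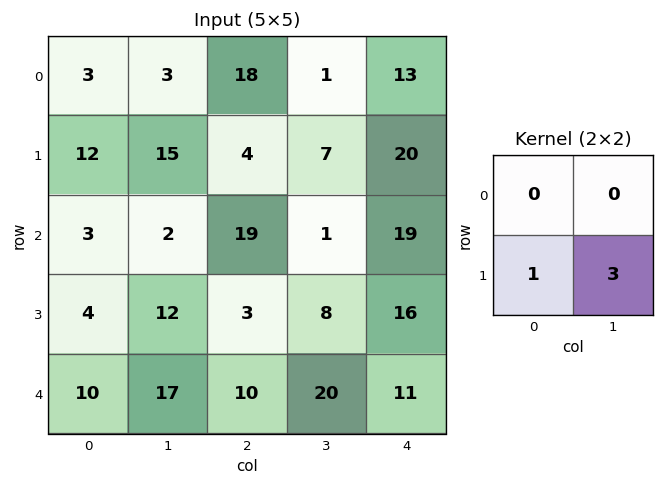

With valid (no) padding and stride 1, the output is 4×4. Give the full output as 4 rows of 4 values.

57 27 25 67
9 59 22 58
40 21 27 56
61 47 70 53

Output[0,0]: The receptive field on the input at this output position is [3 3 / 12 15]. Elementwise product with the kernel and sum: 12·1 + 15·3.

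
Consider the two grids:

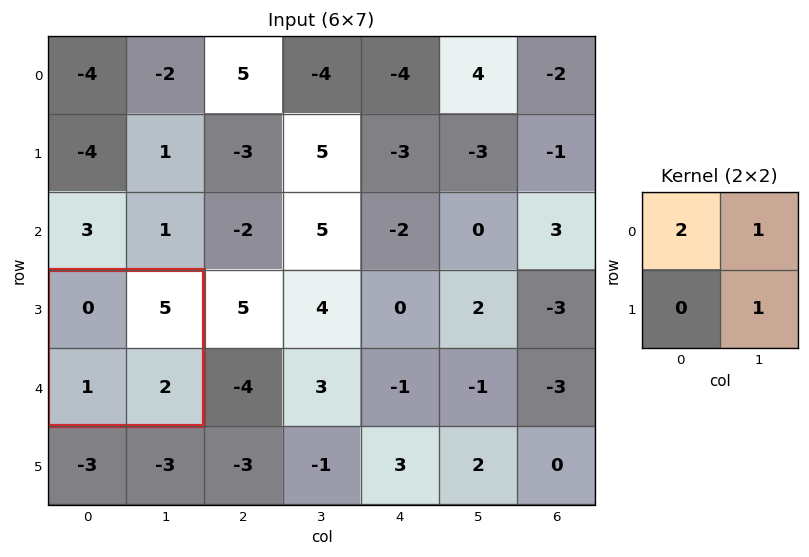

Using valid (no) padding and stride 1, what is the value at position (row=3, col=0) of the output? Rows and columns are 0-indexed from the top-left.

The receptive field on the input at this output position is [0 5 / 1 2]. Elementwise product with the kernel and sum: 0·2 + 5·1 + 2·1.

7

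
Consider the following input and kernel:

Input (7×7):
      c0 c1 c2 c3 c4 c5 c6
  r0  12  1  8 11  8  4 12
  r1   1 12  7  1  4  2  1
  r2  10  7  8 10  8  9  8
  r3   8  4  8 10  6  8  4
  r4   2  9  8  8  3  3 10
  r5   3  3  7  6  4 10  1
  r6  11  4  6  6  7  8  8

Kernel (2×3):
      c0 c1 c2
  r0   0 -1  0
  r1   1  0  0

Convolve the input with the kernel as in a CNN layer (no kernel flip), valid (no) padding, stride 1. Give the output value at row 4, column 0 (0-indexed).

The receptive field on the input at this output position is [2 9 8 / 3 3 7]. Elementwise product with the kernel and sum: 9·-1 + 3·1.

-6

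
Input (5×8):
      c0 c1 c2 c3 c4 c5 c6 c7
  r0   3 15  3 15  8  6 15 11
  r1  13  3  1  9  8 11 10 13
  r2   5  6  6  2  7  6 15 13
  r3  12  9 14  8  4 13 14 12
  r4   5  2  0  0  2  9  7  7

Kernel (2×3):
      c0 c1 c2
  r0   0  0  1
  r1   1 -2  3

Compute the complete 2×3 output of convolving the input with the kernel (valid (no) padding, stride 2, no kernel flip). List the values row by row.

Output[0,0]: The receptive field on the input at this output position is [3 15 3 / 13 3 1]. Elementwise product with the kernel and sum: 3·1 + 13·1 + 3·-2 + 1·3.
Output[0,1]: The receptive field on the input at this output position is [3 15 8 / 1 9 8]. Elementwise product with the kernel and sum: 8·1 + 1·1 + 9·-2 + 8·3.

13 15 31
42 17 35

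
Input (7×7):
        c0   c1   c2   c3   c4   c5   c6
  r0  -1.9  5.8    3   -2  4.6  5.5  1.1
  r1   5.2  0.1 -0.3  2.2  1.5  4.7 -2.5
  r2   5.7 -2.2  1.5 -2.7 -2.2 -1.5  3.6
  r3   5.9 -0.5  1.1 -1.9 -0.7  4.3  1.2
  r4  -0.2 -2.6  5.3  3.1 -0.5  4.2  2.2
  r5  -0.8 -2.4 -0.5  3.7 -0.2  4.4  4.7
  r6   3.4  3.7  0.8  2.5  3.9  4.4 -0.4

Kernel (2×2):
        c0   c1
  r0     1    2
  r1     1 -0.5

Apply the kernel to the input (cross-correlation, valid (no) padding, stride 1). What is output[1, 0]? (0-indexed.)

The receptive field on the input at this output position is [5.2 0.1 / 5.7 -2.2]. Elementwise product with the kernel and sum: 5.2·1 + 0.1·2 + 5.7·1 + -2.2·-0.5.

12.2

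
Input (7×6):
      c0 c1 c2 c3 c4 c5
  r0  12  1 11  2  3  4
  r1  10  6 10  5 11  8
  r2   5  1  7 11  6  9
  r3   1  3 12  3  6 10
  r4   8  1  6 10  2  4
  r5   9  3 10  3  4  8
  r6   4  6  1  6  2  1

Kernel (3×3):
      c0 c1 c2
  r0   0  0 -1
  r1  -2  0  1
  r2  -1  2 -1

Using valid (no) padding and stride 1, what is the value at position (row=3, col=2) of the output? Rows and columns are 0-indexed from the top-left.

The receptive field on the input at this output position is [12 3 6 / 6 10 2 / 10 3 4]. Elementwise product with the kernel and sum: 6·-1 + 6·-2 + 2·1 + 10·-1 + 3·2 + 4·-1.

-24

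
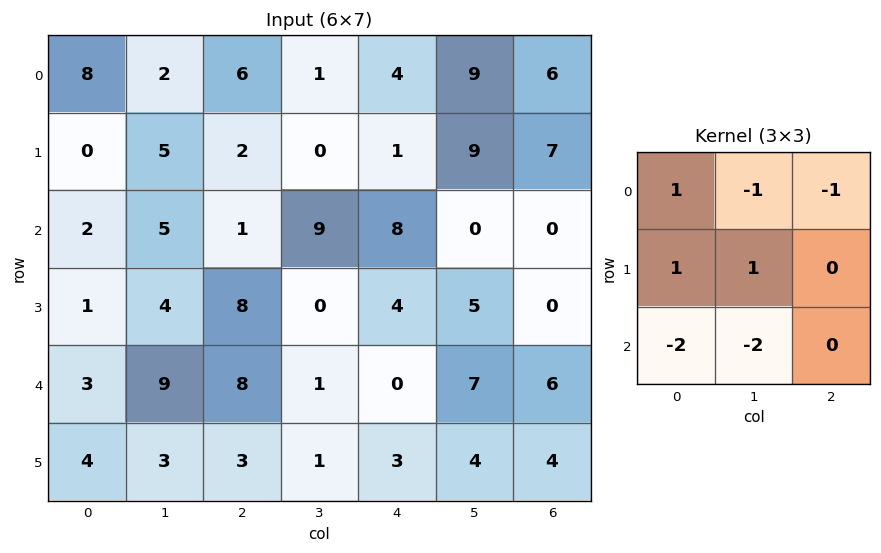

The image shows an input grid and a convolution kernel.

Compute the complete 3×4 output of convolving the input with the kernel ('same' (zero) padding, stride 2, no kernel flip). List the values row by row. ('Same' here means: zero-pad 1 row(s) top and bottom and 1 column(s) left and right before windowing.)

Output[0,0]: The receptive field on the zero-padded input at this output position is [0 0 0 / 0 8 2 / 0 0 5]. Elementwise product with the kernel and sum: 0·1 + 0·-1 + 0·-1 + 0·1 + 8·1 + 0·-2 + 0·-2.
Output[0,1]: The receptive field on the zero-padded input at this output position is [0 0 0 / 2 6 1 / 5 2 0]. Elementwise product with the kernel and sum: 0·1 + 0·-1 + 0·-1 + 2·1 + 6·1 + 5·-2 + 2·-2.

8 -6 3 -17
-5 -15 -1 -8
-10 1 -16 2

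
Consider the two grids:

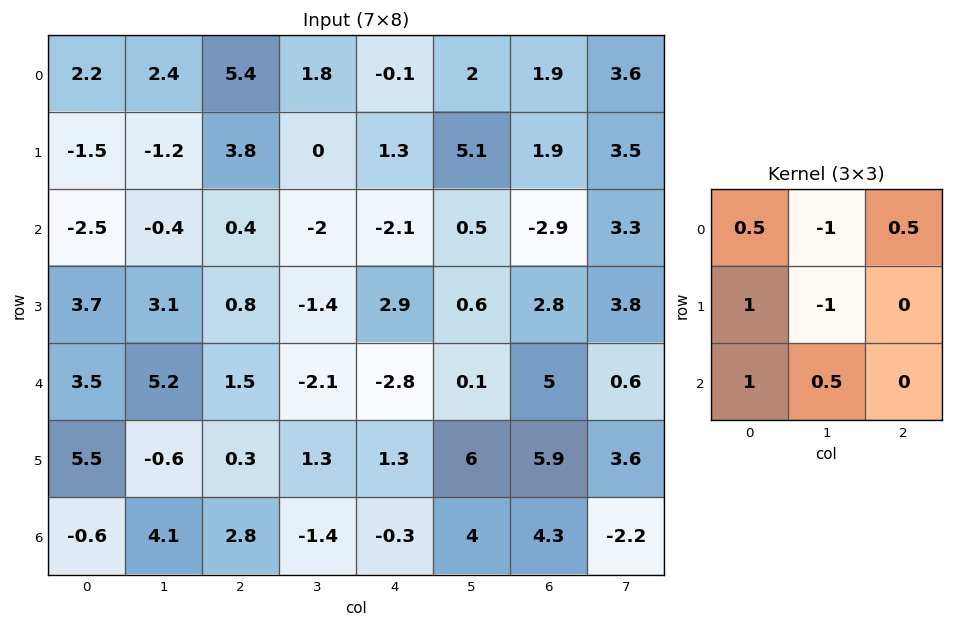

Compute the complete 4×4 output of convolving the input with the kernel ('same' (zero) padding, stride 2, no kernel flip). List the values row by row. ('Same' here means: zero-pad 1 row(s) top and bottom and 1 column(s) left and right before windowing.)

Output[0,0]: The receptive field on the zero-padded input at this output position is [0 0 0 / 0 2.2 2.4 / 0 -1.5 -1.2]. Elementwise product with the kernel and sum: 0·0.5 + 0·-1 + 0·0.5 + 0·1 + 2.2·-1 + 0·1 + -1.5·0.5.

-2.95 -2.3 2.55 6.15
5.25 -1.7 1.4 7.8
-2.9 3.3 -0.65 3.45
-5.2 1.35 1.25 -1.4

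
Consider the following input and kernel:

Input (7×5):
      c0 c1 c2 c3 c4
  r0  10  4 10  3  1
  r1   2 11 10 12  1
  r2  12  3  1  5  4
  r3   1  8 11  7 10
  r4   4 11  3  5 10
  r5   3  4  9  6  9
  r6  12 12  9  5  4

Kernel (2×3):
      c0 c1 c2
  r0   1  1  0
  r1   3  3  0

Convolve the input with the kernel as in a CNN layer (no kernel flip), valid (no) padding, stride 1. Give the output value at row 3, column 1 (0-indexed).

61

The receptive field on the input at this output position is [8 11 7 / 11 3 5]. Elementwise product with the kernel and sum: 8·1 + 11·1 + 11·3 + 3·3.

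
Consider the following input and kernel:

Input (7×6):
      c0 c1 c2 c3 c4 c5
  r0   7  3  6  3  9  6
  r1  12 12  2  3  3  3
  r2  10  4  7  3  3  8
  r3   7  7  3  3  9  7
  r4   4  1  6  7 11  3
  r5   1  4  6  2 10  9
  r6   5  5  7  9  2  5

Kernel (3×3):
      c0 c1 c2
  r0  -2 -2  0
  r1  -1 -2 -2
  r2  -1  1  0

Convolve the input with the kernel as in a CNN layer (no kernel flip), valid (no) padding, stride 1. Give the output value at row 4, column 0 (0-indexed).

The receptive field on the input at this output position is [4 1 6 / 1 4 6 / 5 5 7]. Elementwise product with the kernel and sum: 4·-2 + 1·-2 + 1·-1 + 4·-2 + 6·-2 + 5·-1 + 5·1.

-31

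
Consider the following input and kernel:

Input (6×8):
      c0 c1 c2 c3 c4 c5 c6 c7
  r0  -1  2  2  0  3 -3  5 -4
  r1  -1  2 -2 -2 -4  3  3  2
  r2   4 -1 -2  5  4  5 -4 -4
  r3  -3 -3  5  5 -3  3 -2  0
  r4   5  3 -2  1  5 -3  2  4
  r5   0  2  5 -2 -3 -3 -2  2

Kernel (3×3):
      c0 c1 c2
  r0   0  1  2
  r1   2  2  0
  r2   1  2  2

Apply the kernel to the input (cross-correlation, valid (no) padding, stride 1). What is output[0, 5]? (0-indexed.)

-2

The receptive field on the input at this output position is [-3 5 -4 / 3 3 2 / 5 -4 -4]. Elementwise product with the kernel and sum: 5·1 + -4·2 + 3·2 + 3·2 + 5·1 + -4·2 + -4·2.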